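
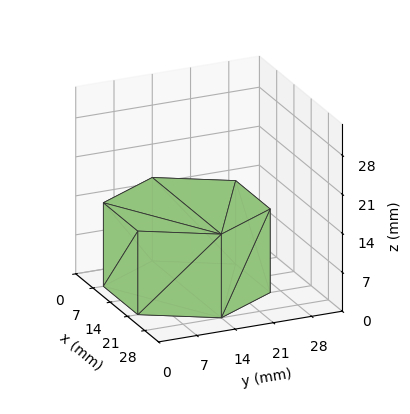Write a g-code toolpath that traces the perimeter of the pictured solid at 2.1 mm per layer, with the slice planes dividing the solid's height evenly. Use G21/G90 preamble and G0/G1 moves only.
Reading the render: the shape is a regular 6-sided prism (a cylinder approximated with 6 flat sides), circumscribed radius ≈ 14 mm, height ≈ 15 mm (dimensions read to the nearest mm from the axis ticks). For the g-code, the solid's height is divided into equal slices at the stated Δz and each level perimeter traced with G1 moves after a G0 lift.

; perimeter-only toolpath
G21 ; units = mm
G90 ; absolute positioning
G28 ; home
; layer 1
G0 Z2.1
G0 X28.0 Y14.0
G1 X21.0 Y26.1
G1 X7.0 Y26.1
G1 X0.0 Y14.0
G1 X7.0 Y1.9
G1 X21.0 Y1.9
G1 X28.0 Y14.0
; layer 2
G0 Z4.3
G0 X28.0 Y14.0
G1 X21.0 Y26.1
G1 X7.0 Y26.1
G1 X0.0 Y14.0
G1 X7.0 Y1.9
G1 X21.0 Y1.9
G1 X28.0 Y14.0
; layer 3
G0 Z6.4
G0 X28.0 Y14.0
G1 X21.0 Y26.1
G1 X7.0 Y26.1
G1 X0.0 Y14.0
G1 X7.0 Y1.9
G1 X21.0 Y1.9
G1 X28.0 Y14.0
; layer 4
G0 Z8.6
G0 X28.0 Y14.0
G1 X21.0 Y26.1
G1 X7.0 Y26.1
G1 X0.0 Y14.0
G1 X7.0 Y1.9
G1 X21.0 Y1.9
G1 X28.0 Y14.0
; layer 5
G0 Z10.7
G0 X28.0 Y14.0
G1 X21.0 Y26.1
G1 X7.0 Y26.1
G1 X0.0 Y14.0
G1 X7.0 Y1.9
G1 X21.0 Y1.9
G1 X28.0 Y14.0
; layer 6
G0 Z12.9
G0 X28.0 Y14.0
G1 X21.0 Y26.1
G1 X7.0 Y26.1
G1 X0.0 Y14.0
G1 X7.0 Y1.9
G1 X21.0 Y1.9
G1 X28.0 Y14.0
; layer 7
G0 Z15.0
G0 X28.0 Y14.0
G1 X21.0 Y26.1
G1 X7.0 Y26.1
G1 X0.0 Y14.0
G1 X7.0 Y1.9
G1 X21.0 Y1.9
G1 X28.0 Y14.0
M2 ; end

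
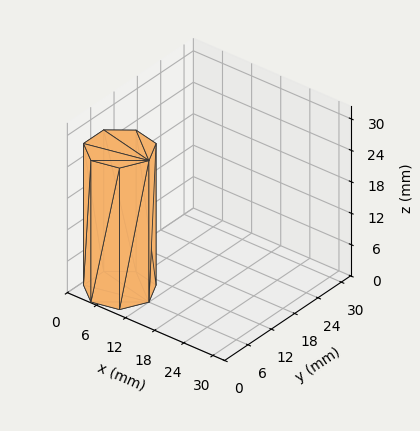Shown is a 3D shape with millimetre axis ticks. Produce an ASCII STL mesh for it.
Reading the render: the shape is a regular 7-sided prism (a cylinder approximated with 7 flat sides), circumscribed radius ≈ 6 mm, height ≈ 27 mm (dimensions read to the nearest mm from the axis ticks). For the STL, each face is triangulated and given an outward normal.

solid part
  facet normal 0.0000 0.0000 -1.0000
    outer loop
      vertex 4.7 11.8 0.0
      vertex 9.7 10.7 0.0
      vertex 12.0 6.0 0.0
    endloop
  endfacet
  facet normal 0.0000 0.0000 -1.0000
    outer loop
      vertex 0.6 8.6 0.0
      vertex 4.7 11.8 0.0
      vertex 12.0 6.0 0.0
    endloop
  endfacet
  facet normal 0.0000 0.0000 -1.0000
    outer loop
      vertex 0.6 3.4 0.0
      vertex 0.6 8.6 0.0
      vertex 12.0 6.0 0.0
    endloop
  endfacet
  facet normal 0.0000 0.0000 -1.0000
    outer loop
      vertex 4.7 0.2 0.0
      vertex 0.6 3.4 0.0
      vertex 12.0 6.0 0.0
    endloop
  endfacet
  facet normal 0.0000 0.0000 -1.0000
    outer loop
      vertex 9.7 1.3 0.0
      vertex 4.7 0.2 0.0
      vertex 12.0 6.0 0.0
    endloop
  endfacet
  facet normal 0.0000 0.0000 1.0000
    outer loop
      vertex 12.0 6.0 27.0
      vertex 9.7 10.7 27.0
      vertex 4.7 11.8 27.0
    endloop
  endfacet
  facet normal 0.0000 0.0000 1.0000
    outer loop
      vertex 12.0 6.0 27.0
      vertex 4.7 11.8 27.0
      vertex 0.6 8.6 27.0
    endloop
  endfacet
  facet normal 0.0000 0.0000 1.0000
    outer loop
      vertex 12.0 6.0 27.0
      vertex 0.6 8.6 27.0
      vertex 0.6 3.4 27.0
    endloop
  endfacet
  facet normal 0.0000 0.0000 1.0000
    outer loop
      vertex 12.0 6.0 27.0
      vertex 0.6 3.4 27.0
      vertex 4.7 0.2 27.0
    endloop
  endfacet
  facet normal 0.0000 0.0000 1.0000
    outer loop
      vertex 12.0 6.0 27.0
      vertex 4.7 0.2 27.0
      vertex 9.7 1.3 27.0
    endloop
  endfacet
  facet normal 0.8982 0.4396 0.0000
    outer loop
      vertex 12.0 6.0 0.0
      vertex 9.7 10.7 0.0
      vertex 9.7 10.7 27.0
    endloop
  endfacet
  facet normal 0.8982 0.4396 0.0000
    outer loop
      vertex 12.0 6.0 0.0
      vertex 9.7 10.7 27.0
      vertex 12.0 6.0 27.0
    endloop
  endfacet
  facet normal 0.2149 0.9766 0.0000
    outer loop
      vertex 9.7 10.7 0.0
      vertex 4.7 11.8 0.0
      vertex 4.7 11.8 27.0
    endloop
  endfacet
  facet normal 0.2149 0.9766 0.0000
    outer loop
      vertex 9.7 10.7 0.0
      vertex 4.7 11.8 27.0
      vertex 9.7 10.7 27.0
    endloop
  endfacet
  facet normal -0.6153 0.7883 0.0000
    outer loop
      vertex 4.7 11.8 0.0
      vertex 0.6 8.6 0.0
      vertex 0.6 8.6 27.0
    endloop
  endfacet
  facet normal -0.6153 0.7883 0.0000
    outer loop
      vertex 4.7 11.8 0.0
      vertex 0.6 8.6 27.0
      vertex 4.7 11.8 27.0
    endloop
  endfacet
  facet normal -1.0000 0.0000 0.0000
    outer loop
      vertex 0.6 8.6 0.0
      vertex 0.6 3.4 0.0
      vertex 0.6 3.4 27.0
    endloop
  endfacet
  facet normal -1.0000 0.0000 0.0000
    outer loop
      vertex 0.6 8.6 0.0
      vertex 0.6 3.4 27.0
      vertex 0.6 8.6 27.0
    endloop
  endfacet
  facet normal -0.6153 -0.7883 0.0000
    outer loop
      vertex 0.6 3.4 0.0
      vertex 4.7 0.2 0.0
      vertex 4.7 0.2 27.0
    endloop
  endfacet
  facet normal -0.6153 -0.7883 0.0000
    outer loop
      vertex 0.6 3.4 0.0
      vertex 4.7 0.2 27.0
      vertex 0.6 3.4 27.0
    endloop
  endfacet
  facet normal 0.2149 -0.9766 0.0000
    outer loop
      vertex 4.7 0.2 0.0
      vertex 9.7 1.3 0.0
      vertex 9.7 1.3 27.0
    endloop
  endfacet
  facet normal 0.2149 -0.9766 0.0000
    outer loop
      vertex 4.7 0.2 0.0
      vertex 9.7 1.3 27.0
      vertex 4.7 0.2 27.0
    endloop
  endfacet
  facet normal 0.8982 -0.4396 0.0000
    outer loop
      vertex 9.7 1.3 0.0
      vertex 12.0 6.0 0.0
      vertex 12.0 6.0 27.0
    endloop
  endfacet
  facet normal 0.8982 -0.4396 0.0000
    outer loop
      vertex 9.7 1.3 0.0
      vertex 12.0 6.0 27.0
      vertex 9.7 1.3 27.0
    endloop
  endfacet
endsolid part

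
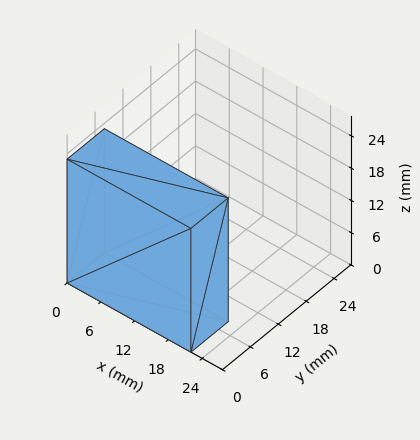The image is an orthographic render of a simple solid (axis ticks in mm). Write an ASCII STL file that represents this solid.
Reading the render: the shape is a rectangular box, roughly 22 × 8 mm footprint and 23 mm tall (dimensions read to the nearest mm from the axis ticks). For the STL, each face is triangulated and given an outward normal.

solid part
  facet normal 0.0000 0.0000 -1.0000
    outer loop
      vertex 22.0 8.0 0.0
      vertex 22.0 0.0 0.0
      vertex 0.0 0.0 0.0
    endloop
  endfacet
  facet normal 0.0000 0.0000 -1.0000
    outer loop
      vertex 0.0 8.0 0.0
      vertex 22.0 8.0 0.0
      vertex 0.0 0.0 0.0
    endloop
  endfacet
  facet normal 0.0000 0.0000 1.0000
    outer loop
      vertex 0.0 0.0 23.0
      vertex 22.0 0.0 23.0
      vertex 22.0 8.0 23.0
    endloop
  endfacet
  facet normal 0.0000 0.0000 1.0000
    outer loop
      vertex 0.0 0.0 23.0
      vertex 22.0 8.0 23.0
      vertex 0.0 8.0 23.0
    endloop
  endfacet
  facet normal 0.0000 -1.0000 0.0000
    outer loop
      vertex 0.0 0.0 0.0
      vertex 22.0 0.0 0.0
      vertex 22.0 0.0 23.0
    endloop
  endfacet
  facet normal 0.0000 -1.0000 0.0000
    outer loop
      vertex 0.0 0.0 0.0
      vertex 22.0 0.0 23.0
      vertex 0.0 0.0 23.0
    endloop
  endfacet
  facet normal 0.0000 1.0000 0.0000
    outer loop
      vertex 22.0 8.0 23.0
      vertex 22.0 8.0 0.0
      vertex 0.0 8.0 0.0
    endloop
  endfacet
  facet normal 0.0000 1.0000 0.0000
    outer loop
      vertex 0.0 8.0 23.0
      vertex 22.0 8.0 23.0
      vertex 0.0 8.0 0.0
    endloop
  endfacet
  facet normal -1.0000 0.0000 0.0000
    outer loop
      vertex 0.0 8.0 23.0
      vertex 0.0 8.0 0.0
      vertex 0.0 0.0 0.0
    endloop
  endfacet
  facet normal -1.0000 0.0000 0.0000
    outer loop
      vertex 0.0 0.0 23.0
      vertex 0.0 8.0 23.0
      vertex 0.0 0.0 0.0
    endloop
  endfacet
  facet normal 1.0000 0.0000 0.0000
    outer loop
      vertex 22.0 0.0 0.0
      vertex 22.0 8.0 0.0
      vertex 22.0 8.0 23.0
    endloop
  endfacet
  facet normal 1.0000 0.0000 0.0000
    outer loop
      vertex 22.0 0.0 0.0
      vertex 22.0 8.0 23.0
      vertex 22.0 0.0 23.0
    endloop
  endfacet
endsolid part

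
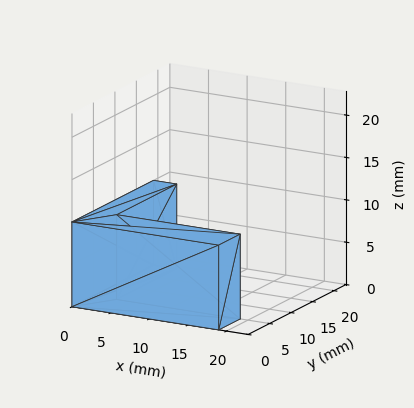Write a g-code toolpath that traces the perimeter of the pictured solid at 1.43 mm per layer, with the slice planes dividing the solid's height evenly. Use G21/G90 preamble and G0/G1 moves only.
Reading the render: the shape is an L-shaped prism: outer 19 × 19 mm, arm thicknesses ≈ 5 mm (horizontal) and 3 mm (vertical), extruded 10 mm in z (dimensions read to the nearest mm from the axis ticks). For the g-code, the solid's height is divided into equal slices at the stated Δz and each level perimeter traced with G1 moves after a G0 lift.

; perimeter-only toolpath
G21 ; units = mm
G90 ; absolute positioning
G28 ; home
; layer 1
G0 Z1.43
G0 X0.00 Y0.00
G1 X19.00 Y0.00
G1 X19.00 Y5.00
G1 X3.00 Y5.00
G1 X3.00 Y19.00
G1 X0.00 Y19.00
G1 X0.00 Y0.00
; layer 2
G0 Z2.86
G0 X0.00 Y0.00
G1 X19.00 Y0.00
G1 X19.00 Y5.00
G1 X3.00 Y5.00
G1 X3.00 Y19.00
G1 X0.00 Y19.00
G1 X0.00 Y0.00
; layer 3
G0 Z4.29
G0 X0.00 Y0.00
G1 X19.00 Y0.00
G1 X19.00 Y5.00
G1 X3.00 Y5.00
G1 X3.00 Y19.00
G1 X0.00 Y19.00
G1 X0.00 Y0.00
; layer 4
G0 Z5.71
G0 X0.00 Y0.00
G1 X19.00 Y0.00
G1 X19.00 Y5.00
G1 X3.00 Y5.00
G1 X3.00 Y19.00
G1 X0.00 Y19.00
G1 X0.00 Y0.00
; layer 5
G0 Z7.14
G0 X0.00 Y0.00
G1 X19.00 Y0.00
G1 X19.00 Y5.00
G1 X3.00 Y5.00
G1 X3.00 Y19.00
G1 X0.00 Y19.00
G1 X0.00 Y0.00
; layer 6
G0 Z8.57
G0 X0.00 Y0.00
G1 X19.00 Y0.00
G1 X19.00 Y5.00
G1 X3.00 Y5.00
G1 X3.00 Y19.00
G1 X0.00 Y19.00
G1 X0.00 Y0.00
; layer 7
G0 Z10.00
G0 X0.00 Y0.00
G1 X19.00 Y0.00
G1 X19.00 Y5.00
G1 X3.00 Y5.00
G1 X3.00 Y19.00
G1 X0.00 Y19.00
G1 X0.00 Y0.00
M2 ; end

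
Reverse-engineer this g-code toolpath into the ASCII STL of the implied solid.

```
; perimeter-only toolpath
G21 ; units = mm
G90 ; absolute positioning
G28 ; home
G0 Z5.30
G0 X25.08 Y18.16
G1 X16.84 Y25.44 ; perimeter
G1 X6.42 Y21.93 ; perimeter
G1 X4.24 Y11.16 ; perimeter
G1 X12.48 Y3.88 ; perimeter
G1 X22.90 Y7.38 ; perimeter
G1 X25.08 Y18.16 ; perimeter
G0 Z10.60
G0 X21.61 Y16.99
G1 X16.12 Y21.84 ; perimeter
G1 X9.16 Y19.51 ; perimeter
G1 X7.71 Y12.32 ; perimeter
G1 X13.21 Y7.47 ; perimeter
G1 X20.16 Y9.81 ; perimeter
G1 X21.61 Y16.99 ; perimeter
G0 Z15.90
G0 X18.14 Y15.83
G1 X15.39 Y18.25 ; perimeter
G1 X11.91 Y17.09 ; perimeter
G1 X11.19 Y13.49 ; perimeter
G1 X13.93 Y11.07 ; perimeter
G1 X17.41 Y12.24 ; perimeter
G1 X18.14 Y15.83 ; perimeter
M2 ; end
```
solid part
  facet normal 0.0000 0.0000 -1.0000
    outer loop
      vertex 3.67 24.36 0.00
      vertex 17.57 29.03 0.00
      vertex 28.56 19.33 0.00
    endloop
  endfacet
  facet normal 0.0000 0.0000 -1.0000
    outer loop
      vertex 0.76 9.99 0.00
      vertex 3.67 24.36 0.00
      vertex 28.56 19.33 0.00
    endloop
  endfacet
  facet normal 0.0000 0.0000 -1.0000
    outer loop
      vertex 11.75 0.29 0.00
      vertex 0.76 9.99 0.00
      vertex 28.56 19.33 0.00
    endloop
  endfacet
  facet normal 0.0000 0.0000 -1.0000
    outer loop
      vertex 25.65 4.96 0.00
      vertex 11.75 0.29 0.00
      vertex 28.56 19.33 0.00
    endloop
  endfacet
  facet normal 0.5677 0.6432 0.5139
    outer loop
      vertex 28.56 19.33 0.00
      vertex 17.57 29.03 0.00
      vertex 14.66 14.66 21.20
    endloop
  endfacet
  facet normal -0.2732 0.8133 0.5138
    outer loop
      vertex 17.57 29.03 0.00
      vertex 3.67 24.36 0.00
      vertex 14.66 14.66 21.20
    endloop
  endfacet
  facet normal -0.8408 0.1703 0.5138
    outer loop
      vertex 3.67 24.36 0.00
      vertex 0.76 9.99 0.00
      vertex 14.66 14.66 21.20
    endloop
  endfacet
  facet normal -0.5677 -0.6432 0.5139
    outer loop
      vertex 0.76 9.99 0.00
      vertex 11.75 0.29 0.00
      vertex 14.66 14.66 21.20
    endloop
  endfacet
  facet normal 0.2732 -0.8133 0.5138
    outer loop
      vertex 11.75 0.29 0.00
      vertex 25.65 4.96 0.00
      vertex 14.66 14.66 21.20
    endloop
  endfacet
  facet normal 0.8408 -0.1703 0.5138
    outer loop
      vertex 25.65 4.96 0.00
      vertex 28.56 19.33 0.00
      vertex 14.66 14.66 21.20
    endloop
  endfacet
endsolid part

The G0 Z moves step by Δz≈5.30 mm. The G1 loops shrink linearly with z, so the solid tapers from its base footprint up to z≈21.2. Closing with a flat bottom cap and the tapered top and triangulating gives 10 facets — a regular 6-sided pyramid, base circumscribed radius ≈ 14.7 mm, apex at z ≈ 21.2 mm.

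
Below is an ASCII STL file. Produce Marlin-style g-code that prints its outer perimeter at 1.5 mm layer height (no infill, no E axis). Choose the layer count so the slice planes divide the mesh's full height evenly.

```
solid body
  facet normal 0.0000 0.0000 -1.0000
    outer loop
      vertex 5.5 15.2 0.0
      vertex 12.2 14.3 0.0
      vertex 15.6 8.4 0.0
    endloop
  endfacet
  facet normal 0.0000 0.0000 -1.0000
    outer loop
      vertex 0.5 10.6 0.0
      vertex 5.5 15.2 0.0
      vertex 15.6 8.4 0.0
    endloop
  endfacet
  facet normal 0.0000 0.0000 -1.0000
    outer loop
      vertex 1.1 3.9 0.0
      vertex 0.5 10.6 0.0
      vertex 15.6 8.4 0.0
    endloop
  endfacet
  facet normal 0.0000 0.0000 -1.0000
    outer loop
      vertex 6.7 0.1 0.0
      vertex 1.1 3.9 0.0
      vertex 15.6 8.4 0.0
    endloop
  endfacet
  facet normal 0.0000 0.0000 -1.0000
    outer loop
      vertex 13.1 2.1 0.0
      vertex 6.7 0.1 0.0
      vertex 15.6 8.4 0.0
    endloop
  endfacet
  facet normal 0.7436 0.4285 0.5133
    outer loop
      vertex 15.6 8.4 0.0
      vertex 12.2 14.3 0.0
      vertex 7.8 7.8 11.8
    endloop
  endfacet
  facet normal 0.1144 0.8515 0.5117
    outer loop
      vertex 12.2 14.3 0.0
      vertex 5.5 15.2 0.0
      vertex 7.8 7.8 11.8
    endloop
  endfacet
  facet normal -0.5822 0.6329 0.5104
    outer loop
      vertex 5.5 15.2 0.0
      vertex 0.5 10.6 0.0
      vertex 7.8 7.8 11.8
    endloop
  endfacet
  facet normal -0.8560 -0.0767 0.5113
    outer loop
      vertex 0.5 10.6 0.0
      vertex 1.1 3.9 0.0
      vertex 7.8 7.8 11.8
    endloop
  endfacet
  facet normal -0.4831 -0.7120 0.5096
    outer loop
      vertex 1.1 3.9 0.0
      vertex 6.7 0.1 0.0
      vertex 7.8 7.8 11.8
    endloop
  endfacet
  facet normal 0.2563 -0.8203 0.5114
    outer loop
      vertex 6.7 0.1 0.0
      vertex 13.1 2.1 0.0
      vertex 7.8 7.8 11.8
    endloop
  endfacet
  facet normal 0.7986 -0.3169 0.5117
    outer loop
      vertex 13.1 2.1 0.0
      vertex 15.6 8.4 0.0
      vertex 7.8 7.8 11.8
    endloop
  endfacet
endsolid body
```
; perimeter-only toolpath
G21 ; units = mm
G90 ; absolute positioning
G28 ; home
; layer 1
G0 Z1.5
G0 X14.6 Y8.3
G1 X11.6 Y13.5
G1 X5.8 Y14.3
G1 X1.4 Y10.2
G1 X1.9 Y4.4
G1 X6.8 Y1.1
G1 X12.4 Y2.8
G1 X14.6 Y8.3
; layer 2
G0 Z3.0
G0 X13.6 Y8.2
G1 X11.1 Y12.7
G1 X6.1 Y13.3
G1 X2.3 Y9.9
G1 X2.8 Y4.9
G1 X7.0 Y2.0
G1 X11.8 Y3.5
G1 X13.6 Y8.2
; layer 3
G0 Z4.4
G0 X12.7 Y8.2
G1 X10.6 Y11.9
G1 X6.4 Y12.4
G1 X3.2 Y9.6
G1 X3.6 Y5.4
G1 X7.1 Y3.0
G1 X11.1 Y4.2
G1 X12.7 Y8.2
; layer 4
G0 Z5.9
G0 X11.7 Y8.1
G1 X10.0 Y11.1
G1 X6.7 Y11.5
G1 X4.2 Y9.2
G1 X4.5 Y5.8
G1 X7.2 Y3.9
G1 X10.4 Y5.0
G1 X11.7 Y8.1
; layer 5
G0 Z7.4
G0 X10.7 Y8.0
G1 X9.4 Y10.2
G1 X6.9 Y10.6
G1 X5.1 Y8.8
G1 X5.3 Y6.3
G1 X7.4 Y4.9
G1 X9.8 Y5.7
G1 X10.7 Y8.0
; layer 6
G0 Z8.9
G0 X9.7 Y7.9
G1 X8.9 Y9.4
G1 X7.2 Y9.6
G1 X6.0 Y8.5
G1 X6.1 Y6.8
G1 X7.5 Y5.9
G1 X9.1 Y6.4
G1 X9.7 Y7.9
; layer 7
G0 Z10.3
G0 X8.8 Y7.9
G1 X8.3 Y8.6
G1 X7.5 Y8.7
G1 X6.9 Y8.2
G1 X7.0 Y7.3
G1 X7.7 Y6.8
G1 X8.5 Y7.1
G1 X8.8 Y7.9
M2 ; end

The solid is a regular 7-sided pyramid, base circumscribed radius ≈ 7.8 mm, apex at z ≈ 11.8 mm. Slicing at Δz = 1.5 mm — 8 equal slices spanning the solid's height, so layer i sits at z = i·h/8 — gives 7 non-empty perimeters. Each is a 7-segment closed polygon; G0 lifts to the layer z and rapids to the start vertex, then G1 traces the edges. The cross-section shrinks linearly with z (the slice at the apex is degenerate and omitted).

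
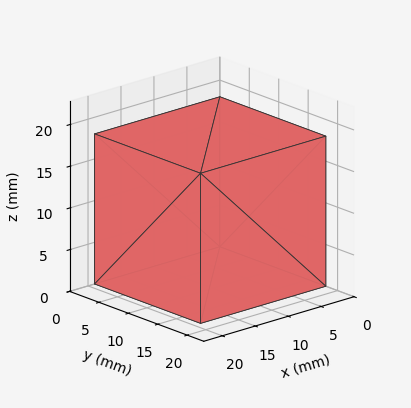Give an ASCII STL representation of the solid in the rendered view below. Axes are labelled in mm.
Reading the render: the shape is a rectangular box, roughly 19 × 18 mm footprint and 18 mm tall (dimensions read to the nearest mm from the axis ticks). For the STL, each face is triangulated and given an outward normal.

solid part
  facet normal 0.0000 0.0000 -1.0000
    outer loop
      vertex 19.000 18.000 0.000
      vertex 19.000 0.000 0.000
      vertex 0.000 0.000 0.000
    endloop
  endfacet
  facet normal 0.0000 0.0000 -1.0000
    outer loop
      vertex 0.000 18.000 0.000
      vertex 19.000 18.000 0.000
      vertex 0.000 0.000 0.000
    endloop
  endfacet
  facet normal 0.0000 0.0000 1.0000
    outer loop
      vertex 0.000 0.000 18.000
      vertex 19.000 0.000 18.000
      vertex 19.000 18.000 18.000
    endloop
  endfacet
  facet normal 0.0000 0.0000 1.0000
    outer loop
      vertex 0.000 0.000 18.000
      vertex 19.000 18.000 18.000
      vertex 0.000 18.000 18.000
    endloop
  endfacet
  facet normal 0.0000 -1.0000 0.0000
    outer loop
      vertex 0.000 0.000 0.000
      vertex 19.000 0.000 0.000
      vertex 19.000 0.000 18.000
    endloop
  endfacet
  facet normal 0.0000 -1.0000 0.0000
    outer loop
      vertex 0.000 0.000 0.000
      vertex 19.000 0.000 18.000
      vertex 0.000 0.000 18.000
    endloop
  endfacet
  facet normal 0.0000 1.0000 0.0000
    outer loop
      vertex 19.000 18.000 18.000
      vertex 19.000 18.000 0.000
      vertex 0.000 18.000 0.000
    endloop
  endfacet
  facet normal 0.0000 1.0000 0.0000
    outer loop
      vertex 0.000 18.000 18.000
      vertex 19.000 18.000 18.000
      vertex 0.000 18.000 0.000
    endloop
  endfacet
  facet normal -1.0000 0.0000 0.0000
    outer loop
      vertex 0.000 18.000 18.000
      vertex 0.000 18.000 0.000
      vertex 0.000 0.000 0.000
    endloop
  endfacet
  facet normal -1.0000 0.0000 0.0000
    outer loop
      vertex 0.000 0.000 18.000
      vertex 0.000 18.000 18.000
      vertex 0.000 0.000 0.000
    endloop
  endfacet
  facet normal 1.0000 0.0000 0.0000
    outer loop
      vertex 19.000 0.000 0.000
      vertex 19.000 18.000 0.000
      vertex 19.000 18.000 18.000
    endloop
  endfacet
  facet normal 1.0000 0.0000 0.0000
    outer loop
      vertex 19.000 0.000 0.000
      vertex 19.000 18.000 18.000
      vertex 19.000 0.000 18.000
    endloop
  endfacet
endsolid part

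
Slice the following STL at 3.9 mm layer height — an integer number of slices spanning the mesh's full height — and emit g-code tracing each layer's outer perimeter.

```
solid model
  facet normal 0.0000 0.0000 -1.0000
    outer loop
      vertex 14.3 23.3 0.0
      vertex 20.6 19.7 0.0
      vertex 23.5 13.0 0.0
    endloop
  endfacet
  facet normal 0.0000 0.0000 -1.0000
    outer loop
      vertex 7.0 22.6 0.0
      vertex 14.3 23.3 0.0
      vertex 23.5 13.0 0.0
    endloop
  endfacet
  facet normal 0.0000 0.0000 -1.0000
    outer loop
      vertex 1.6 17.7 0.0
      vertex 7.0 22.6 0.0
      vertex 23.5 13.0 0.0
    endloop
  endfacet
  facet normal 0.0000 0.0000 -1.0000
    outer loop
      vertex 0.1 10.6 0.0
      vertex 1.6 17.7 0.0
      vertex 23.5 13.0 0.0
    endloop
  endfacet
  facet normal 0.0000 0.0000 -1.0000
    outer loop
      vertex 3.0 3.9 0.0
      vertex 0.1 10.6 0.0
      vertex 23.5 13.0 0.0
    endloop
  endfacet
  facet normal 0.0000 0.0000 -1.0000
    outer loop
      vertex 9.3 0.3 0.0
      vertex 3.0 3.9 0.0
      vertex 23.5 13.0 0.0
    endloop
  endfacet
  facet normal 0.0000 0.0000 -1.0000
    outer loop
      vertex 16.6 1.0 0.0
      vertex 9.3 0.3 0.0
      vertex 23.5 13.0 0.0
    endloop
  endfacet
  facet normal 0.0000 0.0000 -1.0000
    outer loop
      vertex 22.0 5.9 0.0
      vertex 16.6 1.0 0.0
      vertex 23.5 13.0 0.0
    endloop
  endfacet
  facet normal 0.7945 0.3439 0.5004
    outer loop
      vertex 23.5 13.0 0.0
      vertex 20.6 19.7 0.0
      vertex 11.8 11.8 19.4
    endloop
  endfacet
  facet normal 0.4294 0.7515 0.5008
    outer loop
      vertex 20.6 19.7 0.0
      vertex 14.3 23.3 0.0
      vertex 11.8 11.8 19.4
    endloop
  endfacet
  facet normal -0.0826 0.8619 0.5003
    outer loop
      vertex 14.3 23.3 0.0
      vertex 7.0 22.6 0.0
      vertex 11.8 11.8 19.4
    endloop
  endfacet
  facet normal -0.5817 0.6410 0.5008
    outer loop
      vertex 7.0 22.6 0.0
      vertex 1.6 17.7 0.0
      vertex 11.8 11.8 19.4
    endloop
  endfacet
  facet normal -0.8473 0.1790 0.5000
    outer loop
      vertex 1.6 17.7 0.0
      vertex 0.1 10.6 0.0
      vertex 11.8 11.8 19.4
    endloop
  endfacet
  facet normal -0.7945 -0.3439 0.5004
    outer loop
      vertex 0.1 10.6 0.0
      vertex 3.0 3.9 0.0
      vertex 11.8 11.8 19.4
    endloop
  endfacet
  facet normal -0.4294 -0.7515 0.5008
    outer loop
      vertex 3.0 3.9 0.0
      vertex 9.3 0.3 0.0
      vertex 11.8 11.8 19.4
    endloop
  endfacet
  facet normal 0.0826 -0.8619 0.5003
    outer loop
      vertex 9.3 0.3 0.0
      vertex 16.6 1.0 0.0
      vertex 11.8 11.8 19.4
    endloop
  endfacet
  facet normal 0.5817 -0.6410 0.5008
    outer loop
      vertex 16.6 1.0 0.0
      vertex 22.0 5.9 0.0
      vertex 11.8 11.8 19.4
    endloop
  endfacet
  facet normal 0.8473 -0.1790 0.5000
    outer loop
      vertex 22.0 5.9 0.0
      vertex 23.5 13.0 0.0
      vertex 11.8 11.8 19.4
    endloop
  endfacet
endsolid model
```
; perimeter-only toolpath
G21 ; units = mm
G90 ; absolute positioning
G28 ; home
; layer 1
G0 Z3.9
G0 X21.2 Y12.8
G1 X18.8 Y18.1
G1 X13.8 Y21.0
G1 X8.0 Y20.4
G1 X3.6 Y16.5
G1 X2.4 Y10.8
G1 X4.8 Y5.5
G1 X9.8 Y2.6
G1 X15.6 Y3.2
G1 X20.0 Y7.1
G1 X21.2 Y12.8
; layer 2
G0 Z7.8
G0 X18.8 Y12.5
G1 X17.1 Y16.5
G1 X13.3 Y18.7
G1 X8.9 Y18.3
G1 X5.7 Y15.3
G1 X4.8 Y11.1
G1 X6.5 Y7.1
G1 X10.3 Y4.9
G1 X14.7 Y5.3
G1 X17.9 Y8.3
G1 X18.8 Y12.5
; layer 3
G0 Z11.6
G0 X16.5 Y12.3
G1 X15.3 Y15.0
G1 X12.8 Y16.4
G1 X9.9 Y16.1
G1 X7.7 Y14.2
G1 X7.1 Y11.3
G1 X8.3 Y8.6
G1 X10.8 Y7.2
G1 X13.7 Y7.5
G1 X15.9 Y9.4
G1 X16.5 Y12.3
; layer 4
G0 Z15.5
G0 X14.1 Y12.0
G1 X13.6 Y13.4
G1 X12.3 Y14.1
G1 X10.8 Y14.0
G1 X9.8 Y13.0
G1 X9.5 Y11.6
G1 X10.0 Y10.2
G1 X11.3 Y9.5
G1 X12.8 Y9.6
G1 X13.8 Y10.6
G1 X14.1 Y12.0
M2 ; end

The solid is a regular 10-sided pyramid, base circumscribed radius ≈ 11.8 mm, apex at z ≈ 19.4 mm. Slicing at Δz = 3.9 mm — 5 equal slices spanning the solid's height, so layer i sits at z = i·h/5 — gives 4 non-empty perimeters. Each is a 10-segment closed polygon; G0 lifts to the layer z and rapids to the start vertex, then G1 traces the edges. The cross-section shrinks linearly with z (the slice at the apex is degenerate and omitted).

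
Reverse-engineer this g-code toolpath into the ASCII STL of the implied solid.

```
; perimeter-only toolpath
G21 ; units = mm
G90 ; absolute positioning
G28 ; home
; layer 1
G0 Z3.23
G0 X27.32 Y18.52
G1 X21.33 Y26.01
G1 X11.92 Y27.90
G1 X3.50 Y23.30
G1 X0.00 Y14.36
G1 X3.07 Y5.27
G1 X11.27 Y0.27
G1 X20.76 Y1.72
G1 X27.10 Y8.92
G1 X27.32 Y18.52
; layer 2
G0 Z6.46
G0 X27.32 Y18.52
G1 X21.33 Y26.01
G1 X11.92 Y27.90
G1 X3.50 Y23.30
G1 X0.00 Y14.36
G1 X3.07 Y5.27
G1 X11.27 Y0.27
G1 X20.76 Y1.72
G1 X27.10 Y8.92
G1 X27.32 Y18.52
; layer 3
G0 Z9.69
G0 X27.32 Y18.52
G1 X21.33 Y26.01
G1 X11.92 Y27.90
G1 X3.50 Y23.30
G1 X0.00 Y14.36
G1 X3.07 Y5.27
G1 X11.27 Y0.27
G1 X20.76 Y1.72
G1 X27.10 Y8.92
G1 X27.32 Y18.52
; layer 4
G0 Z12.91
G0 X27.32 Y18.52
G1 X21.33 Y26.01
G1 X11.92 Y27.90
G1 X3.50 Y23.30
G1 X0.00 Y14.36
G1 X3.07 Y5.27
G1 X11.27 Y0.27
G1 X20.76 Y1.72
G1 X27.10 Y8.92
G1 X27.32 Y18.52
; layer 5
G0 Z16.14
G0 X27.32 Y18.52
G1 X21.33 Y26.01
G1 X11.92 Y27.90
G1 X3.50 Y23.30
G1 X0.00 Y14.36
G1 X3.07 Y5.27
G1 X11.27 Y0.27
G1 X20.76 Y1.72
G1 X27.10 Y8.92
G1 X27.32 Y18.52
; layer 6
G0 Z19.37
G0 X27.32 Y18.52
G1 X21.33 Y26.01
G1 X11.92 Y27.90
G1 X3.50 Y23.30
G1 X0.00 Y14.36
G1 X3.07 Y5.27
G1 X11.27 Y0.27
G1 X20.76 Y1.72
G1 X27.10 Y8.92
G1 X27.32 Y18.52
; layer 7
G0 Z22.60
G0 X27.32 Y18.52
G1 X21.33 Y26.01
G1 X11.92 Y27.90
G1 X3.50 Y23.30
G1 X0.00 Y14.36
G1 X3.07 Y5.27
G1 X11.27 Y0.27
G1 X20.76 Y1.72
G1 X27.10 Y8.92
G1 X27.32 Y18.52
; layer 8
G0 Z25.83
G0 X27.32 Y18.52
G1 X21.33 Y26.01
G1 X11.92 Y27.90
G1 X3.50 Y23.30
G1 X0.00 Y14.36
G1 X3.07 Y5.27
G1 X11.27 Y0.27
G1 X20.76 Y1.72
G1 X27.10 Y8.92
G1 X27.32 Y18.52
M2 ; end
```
solid part
  facet normal 0.0000 0.0000 -1.0000
    outer loop
      vertex 11.92 27.90 0.00
      vertex 21.33 26.01 0.00
      vertex 27.32 18.52 0.00
    endloop
  endfacet
  facet normal 0.0000 0.0000 -1.0000
    outer loop
      vertex 3.50 23.30 0.00
      vertex 11.92 27.90 0.00
      vertex 27.32 18.52 0.00
    endloop
  endfacet
  facet normal 0.0000 0.0000 -1.0000
    outer loop
      vertex 0.00 14.36 0.00
      vertex 3.50 23.30 0.00
      vertex 27.32 18.52 0.00
    endloop
  endfacet
  facet normal 0.0000 0.0000 -1.0000
    outer loop
      vertex 3.07 5.27 0.00
      vertex 0.00 14.36 0.00
      vertex 27.32 18.52 0.00
    endloop
  endfacet
  facet normal 0.0000 0.0000 -1.0000
    outer loop
      vertex 11.27 0.27 0.00
      vertex 3.07 5.27 0.00
      vertex 27.32 18.52 0.00
    endloop
  endfacet
  facet normal 0.0000 0.0000 -1.0000
    outer loop
      vertex 20.76 1.72 0.00
      vertex 11.27 0.27 0.00
      vertex 27.32 18.52 0.00
    endloop
  endfacet
  facet normal 0.0000 0.0000 -1.0000
    outer loop
      vertex 27.10 8.92 0.00
      vertex 20.76 1.72 0.00
      vertex 27.32 18.52 0.00
    endloop
  endfacet
  facet normal 0.0000 0.0000 1.0000
    outer loop
      vertex 27.32 18.52 25.83
      vertex 21.33 26.01 25.83
      vertex 11.92 27.90 25.83
    endloop
  endfacet
  facet normal 0.0000 0.0000 1.0000
    outer loop
      vertex 27.32 18.52 25.83
      vertex 11.92 27.90 25.83
      vertex 3.50 23.30 25.83
    endloop
  endfacet
  facet normal 0.0000 0.0000 1.0000
    outer loop
      vertex 27.32 18.52 25.83
      vertex 3.50 23.30 25.83
      vertex 0.00 14.36 25.83
    endloop
  endfacet
  facet normal 0.0000 0.0000 1.0000
    outer loop
      vertex 27.32 18.52 25.83
      vertex 0.00 14.36 25.83
      vertex 3.07 5.27 25.83
    endloop
  endfacet
  facet normal 0.0000 0.0000 1.0000
    outer loop
      vertex 27.32 18.52 25.83
      vertex 3.07 5.27 25.83
      vertex 11.27 0.27 25.83
    endloop
  endfacet
  facet normal 0.0000 0.0000 1.0000
    outer loop
      vertex 27.32 18.52 25.83
      vertex 11.27 0.27 25.83
      vertex 20.76 1.72 25.83
    endloop
  endfacet
  facet normal 0.0000 0.0000 1.0000
    outer loop
      vertex 27.32 18.52 25.83
      vertex 20.76 1.72 25.83
      vertex 27.10 8.92 25.83
    endloop
  endfacet
  facet normal 0.7810 0.6246 0.0000
    outer loop
      vertex 27.32 18.52 0.00
      vertex 21.33 26.01 0.00
      vertex 21.33 26.01 25.83
    endloop
  endfacet
  facet normal 0.7810 0.6246 0.0000
    outer loop
      vertex 27.32 18.52 0.00
      vertex 21.33 26.01 25.83
      vertex 27.32 18.52 25.83
    endloop
  endfacet
  facet normal 0.1969 0.9804 0.0000
    outer loop
      vertex 21.33 26.01 0.00
      vertex 11.92 27.90 0.00
      vertex 11.92 27.90 25.83
    endloop
  endfacet
  facet normal 0.1969 0.9804 0.0000
    outer loop
      vertex 21.33 26.01 0.00
      vertex 11.92 27.90 25.83
      vertex 21.33 26.01 25.83
    endloop
  endfacet
  facet normal -0.4794 0.8776 0.0000
    outer loop
      vertex 11.92 27.90 0.00
      vertex 3.50 23.30 0.00
      vertex 3.50 23.30 25.83
    endloop
  endfacet
  facet normal -0.4794 0.8776 0.0000
    outer loop
      vertex 11.92 27.90 0.00
      vertex 3.50 23.30 25.83
      vertex 11.92 27.90 25.83
    endloop
  endfacet
  facet normal -0.9312 0.3646 0.0000
    outer loop
      vertex 3.50 23.30 0.00
      vertex 0.00 14.36 0.00
      vertex 0.00 14.36 25.83
    endloop
  endfacet
  facet normal -0.9312 0.3646 0.0000
    outer loop
      vertex 3.50 23.30 0.00
      vertex 0.00 14.36 25.83
      vertex 3.50 23.30 25.83
    endloop
  endfacet
  facet normal -0.9474 -0.3200 0.0000
    outer loop
      vertex 0.00 14.36 0.00
      vertex 3.07 5.27 0.00
      vertex 3.07 5.27 25.83
    endloop
  endfacet
  facet normal -0.9474 -0.3200 0.0000
    outer loop
      vertex 0.00 14.36 0.00
      vertex 3.07 5.27 25.83
      vertex 0.00 14.36 25.83
    endloop
  endfacet
  facet normal -0.5206 -0.8538 0.0000
    outer loop
      vertex 3.07 5.27 0.00
      vertex 11.27 0.27 0.00
      vertex 11.27 0.27 25.83
    endloop
  endfacet
  facet normal -0.5206 -0.8538 0.0000
    outer loop
      vertex 3.07 5.27 0.00
      vertex 11.27 0.27 25.83
      vertex 3.07 5.27 25.83
    endloop
  endfacet
  facet normal 0.1510 -0.9885 0.0000
    outer loop
      vertex 11.27 0.27 0.00
      vertex 20.76 1.72 0.00
      vertex 20.76 1.72 25.83
    endloop
  endfacet
  facet normal 0.1510 -0.9885 0.0000
    outer loop
      vertex 11.27 0.27 0.00
      vertex 20.76 1.72 25.83
      vertex 11.27 0.27 25.83
    endloop
  endfacet
  facet normal 0.7505 -0.6609 0.0000
    outer loop
      vertex 20.76 1.72 0.00
      vertex 27.10 8.92 0.00
      vertex 27.10 8.92 25.83
    endloop
  endfacet
  facet normal 0.7505 -0.6609 0.0000
    outer loop
      vertex 20.76 1.72 0.00
      vertex 27.10 8.92 25.83
      vertex 20.76 1.72 25.83
    endloop
  endfacet
  facet normal 0.9997 -0.0229 0.0000
    outer loop
      vertex 27.10 8.92 0.00
      vertex 27.32 18.52 0.00
      vertex 27.32 18.52 25.83
    endloop
  endfacet
  facet normal 0.9997 -0.0229 0.0000
    outer loop
      vertex 27.10 8.92 0.00
      vertex 27.32 18.52 25.83
      vertex 27.10 8.92 25.83
    endloop
  endfacet
endsolid part

The G0 Z moves step by Δz≈3.23 mm. Every layer's G1 loop is the same polygon, so the solid is a straight extrusion of it from z=0 to z≈25.8. Closing with flat bottom and top caps and triangulating gives 32 facets — a regular 9-sided prism (a cylinder approximated with 9 flat sides), circumscribed radius ≈ 14 mm, height ≈ 25.8 mm.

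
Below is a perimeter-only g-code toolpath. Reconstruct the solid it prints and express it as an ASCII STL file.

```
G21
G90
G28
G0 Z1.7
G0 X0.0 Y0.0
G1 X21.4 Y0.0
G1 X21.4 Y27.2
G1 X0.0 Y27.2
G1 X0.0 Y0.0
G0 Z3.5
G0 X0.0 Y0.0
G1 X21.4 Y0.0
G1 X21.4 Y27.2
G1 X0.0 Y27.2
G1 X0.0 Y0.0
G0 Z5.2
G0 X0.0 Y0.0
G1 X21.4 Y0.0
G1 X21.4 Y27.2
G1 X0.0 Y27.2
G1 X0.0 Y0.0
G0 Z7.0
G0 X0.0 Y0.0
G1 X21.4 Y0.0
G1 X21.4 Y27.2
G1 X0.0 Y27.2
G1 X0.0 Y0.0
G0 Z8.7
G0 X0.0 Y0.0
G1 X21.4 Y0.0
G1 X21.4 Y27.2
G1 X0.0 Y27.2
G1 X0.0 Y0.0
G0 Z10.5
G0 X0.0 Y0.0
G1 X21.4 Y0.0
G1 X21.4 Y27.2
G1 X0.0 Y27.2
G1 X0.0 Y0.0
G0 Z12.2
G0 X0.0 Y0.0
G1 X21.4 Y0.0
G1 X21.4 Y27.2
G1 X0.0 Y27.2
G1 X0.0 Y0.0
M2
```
solid part
  facet normal 0.0000 0.0000 -1.0000
    outer loop
      vertex 21.4 27.2 0.0
      vertex 21.4 0.0 0.0
      vertex 0.0 0.0 0.0
    endloop
  endfacet
  facet normal 0.0000 0.0000 -1.0000
    outer loop
      vertex 0.0 27.2 0.0
      vertex 21.4 27.2 0.0
      vertex 0.0 0.0 0.0
    endloop
  endfacet
  facet normal 0.0000 0.0000 1.0000
    outer loop
      vertex 0.0 0.0 12.2
      vertex 21.4 0.0 12.2
      vertex 21.4 27.2 12.2
    endloop
  endfacet
  facet normal 0.0000 0.0000 1.0000
    outer loop
      vertex 0.0 0.0 12.2
      vertex 21.4 27.2 12.2
      vertex 0.0 27.2 12.2
    endloop
  endfacet
  facet normal 0.0000 -1.0000 0.0000
    outer loop
      vertex 0.0 0.0 0.0
      vertex 21.4 0.0 0.0
      vertex 21.4 0.0 12.2
    endloop
  endfacet
  facet normal 0.0000 -1.0000 0.0000
    outer loop
      vertex 0.0 0.0 0.0
      vertex 21.4 0.0 12.2
      vertex 0.0 0.0 12.2
    endloop
  endfacet
  facet normal 0.0000 1.0000 0.0000
    outer loop
      vertex 21.4 27.2 12.2
      vertex 21.4 27.2 0.0
      vertex 0.0 27.2 0.0
    endloop
  endfacet
  facet normal 0.0000 1.0000 0.0000
    outer loop
      vertex 0.0 27.2 12.2
      vertex 21.4 27.2 12.2
      vertex 0.0 27.2 0.0
    endloop
  endfacet
  facet normal -1.0000 0.0000 0.0000
    outer loop
      vertex 0.0 27.2 12.2
      vertex 0.0 27.2 0.0
      vertex 0.0 0.0 0.0
    endloop
  endfacet
  facet normal -1.0000 0.0000 0.0000
    outer loop
      vertex 0.0 0.0 12.2
      vertex 0.0 27.2 12.2
      vertex 0.0 0.0 0.0
    endloop
  endfacet
  facet normal 1.0000 0.0000 0.0000
    outer loop
      vertex 21.4 0.0 0.0
      vertex 21.4 27.2 0.0
      vertex 21.4 27.2 12.2
    endloop
  endfacet
  facet normal 1.0000 0.0000 0.0000
    outer loop
      vertex 21.4 0.0 0.0
      vertex 21.4 27.2 12.2
      vertex 21.4 0.0 12.2
    endloop
  endfacet
endsolid part

The G0 Z moves step by Δz≈1.7 mm. Every layer's G1 loop is the same polygon, so the solid is a straight extrusion of it from z=0 to z≈12.2. Closing with flat bottom and top caps and triangulating gives 12 facets — a rectangular box, roughly 21.4 × 27.2 mm footprint and 12.2 mm tall.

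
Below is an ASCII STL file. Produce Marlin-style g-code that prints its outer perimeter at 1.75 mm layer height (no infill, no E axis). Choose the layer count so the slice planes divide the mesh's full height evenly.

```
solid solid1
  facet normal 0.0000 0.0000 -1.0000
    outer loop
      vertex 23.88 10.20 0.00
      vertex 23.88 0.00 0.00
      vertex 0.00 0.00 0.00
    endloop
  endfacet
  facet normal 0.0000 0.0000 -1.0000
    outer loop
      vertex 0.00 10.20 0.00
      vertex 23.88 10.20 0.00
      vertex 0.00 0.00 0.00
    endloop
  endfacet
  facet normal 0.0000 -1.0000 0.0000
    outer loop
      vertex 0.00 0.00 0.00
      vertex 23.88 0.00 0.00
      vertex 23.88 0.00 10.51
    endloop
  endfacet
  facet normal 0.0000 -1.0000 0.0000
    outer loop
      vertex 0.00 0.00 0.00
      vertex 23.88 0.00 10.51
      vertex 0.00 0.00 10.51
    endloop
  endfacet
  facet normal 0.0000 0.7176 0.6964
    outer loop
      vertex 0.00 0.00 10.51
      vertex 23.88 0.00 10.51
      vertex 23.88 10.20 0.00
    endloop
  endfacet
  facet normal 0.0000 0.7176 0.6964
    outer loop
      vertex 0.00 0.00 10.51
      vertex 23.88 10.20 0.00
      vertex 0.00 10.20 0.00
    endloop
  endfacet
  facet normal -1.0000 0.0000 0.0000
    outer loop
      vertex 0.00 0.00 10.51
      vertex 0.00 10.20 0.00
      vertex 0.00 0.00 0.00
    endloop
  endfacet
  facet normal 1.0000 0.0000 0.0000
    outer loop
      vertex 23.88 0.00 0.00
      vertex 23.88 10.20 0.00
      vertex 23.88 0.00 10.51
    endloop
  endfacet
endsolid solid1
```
; perimeter-only toolpath
G21 ; units = mm
G90 ; absolute positioning
G28 ; home
; layer 1
G0 Z1.75
G0 X0.00 Y0.00
G1 X23.88 Y0.00
G1 X23.88 Y8.50
G1 X0.00 Y8.50
G1 X0.00 Y0.00
; layer 2
G0 Z3.50
G0 X0.00 Y0.00
G1 X23.88 Y0.00
G1 X23.88 Y6.80
G1 X0.00 Y6.80
G1 X0.00 Y0.00
; layer 3
G0 Z5.25
G0 X0.00 Y0.00
G1 X23.88 Y0.00
G1 X23.88 Y5.10
G1 X0.00 Y5.10
G1 X0.00 Y0.00
; layer 4
G0 Z7.01
G0 X0.00 Y0.00
G1 X23.88 Y0.00
G1 X23.88 Y3.40
G1 X0.00 Y3.40
G1 X0.00 Y0.00
; layer 5
G0 Z8.76
G0 X0.00 Y0.00
G1 X23.88 Y0.00
G1 X23.88 Y1.70
G1 X0.00 Y1.70
G1 X0.00 Y0.00
M2 ; end

The solid is a wedge (ramp): 23.9 × 10.2 mm base, rising to 10.5 mm along the y=0 edge and sloping linearly to z=0 at y=10.2. Slicing at Δz = 1.75 mm — 6 equal slices spanning the solid's height, so layer i sits at z = i·h/6 — gives 5 non-empty perimeters. Each is a 4-segment closed polygon; G0 lifts to the layer z and rapids to the start vertex, then G1 traces the edges. The cross-section shrinks linearly with z (the slice at the apex is degenerate and omitted).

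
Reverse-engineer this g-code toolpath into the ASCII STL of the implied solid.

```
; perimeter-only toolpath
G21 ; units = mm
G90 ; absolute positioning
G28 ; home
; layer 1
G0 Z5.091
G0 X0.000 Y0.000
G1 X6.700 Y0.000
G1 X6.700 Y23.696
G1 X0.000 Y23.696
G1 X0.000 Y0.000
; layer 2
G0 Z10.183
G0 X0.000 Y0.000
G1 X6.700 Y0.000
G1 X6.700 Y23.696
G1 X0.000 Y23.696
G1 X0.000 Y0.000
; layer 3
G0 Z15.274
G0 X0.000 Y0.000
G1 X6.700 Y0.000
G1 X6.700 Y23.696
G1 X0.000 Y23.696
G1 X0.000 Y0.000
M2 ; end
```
solid part
  facet normal 0.0000 0.0000 -1.0000
    outer loop
      vertex 6.700 23.696 0.000
      vertex 6.700 0.000 0.000
      vertex 0.000 0.000 0.000
    endloop
  endfacet
  facet normal 0.0000 0.0000 -1.0000
    outer loop
      vertex 0.000 23.696 0.000
      vertex 6.700 23.696 0.000
      vertex 0.000 0.000 0.000
    endloop
  endfacet
  facet normal 0.0000 0.0000 1.0000
    outer loop
      vertex 0.000 0.000 15.274
      vertex 6.700 0.000 15.274
      vertex 6.700 23.696 15.274
    endloop
  endfacet
  facet normal 0.0000 0.0000 1.0000
    outer loop
      vertex 0.000 0.000 15.274
      vertex 6.700 23.696 15.274
      vertex 0.000 23.696 15.274
    endloop
  endfacet
  facet normal 0.0000 -1.0000 0.0000
    outer loop
      vertex 0.000 0.000 0.000
      vertex 6.700 0.000 0.000
      vertex 6.700 0.000 15.274
    endloop
  endfacet
  facet normal 0.0000 -1.0000 0.0000
    outer loop
      vertex 0.000 0.000 0.000
      vertex 6.700 0.000 15.274
      vertex 0.000 0.000 15.274
    endloop
  endfacet
  facet normal 0.0000 1.0000 0.0000
    outer loop
      vertex 6.700 23.696 15.274
      vertex 6.700 23.696 0.000
      vertex 0.000 23.696 0.000
    endloop
  endfacet
  facet normal 0.0000 1.0000 0.0000
    outer loop
      vertex 0.000 23.696 15.274
      vertex 6.700 23.696 15.274
      vertex 0.000 23.696 0.000
    endloop
  endfacet
  facet normal -1.0000 0.0000 0.0000
    outer loop
      vertex 0.000 23.696 15.274
      vertex 0.000 23.696 0.000
      vertex 0.000 0.000 0.000
    endloop
  endfacet
  facet normal -1.0000 0.0000 0.0000
    outer loop
      vertex 0.000 0.000 15.274
      vertex 0.000 23.696 15.274
      vertex 0.000 0.000 0.000
    endloop
  endfacet
  facet normal 1.0000 0.0000 0.0000
    outer loop
      vertex 6.700 0.000 0.000
      vertex 6.700 23.696 0.000
      vertex 6.700 23.696 15.274
    endloop
  endfacet
  facet normal 1.0000 0.0000 0.0000
    outer loop
      vertex 6.700 0.000 0.000
      vertex 6.700 23.696 15.274
      vertex 6.700 0.000 15.274
    endloop
  endfacet
endsolid part

The G0 Z moves step by Δz≈5.091 mm. Every layer's G1 loop is the same polygon, so the solid is a straight extrusion of it from z=0 to z≈15.3. Closing with flat bottom and top caps and triangulating gives 12 facets — a rectangular box, roughly 6.7 × 23.7 mm footprint and 15.3 mm tall.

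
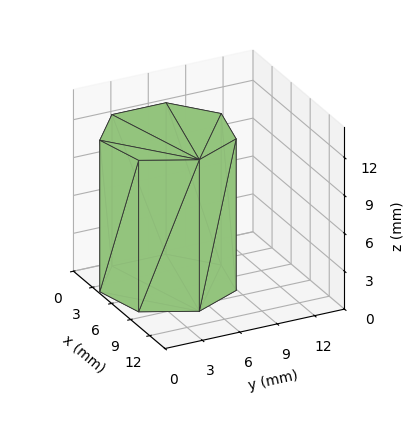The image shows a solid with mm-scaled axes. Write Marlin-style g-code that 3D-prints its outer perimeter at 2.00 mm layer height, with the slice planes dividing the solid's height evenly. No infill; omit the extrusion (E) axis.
Reading the render: the shape is a regular 7-sided prism (a cylinder approximated with 7 flat sides), circumscribed radius ≈ 5 mm, height ≈ 12 mm (dimensions read to the nearest mm from the axis ticks). For the g-code, the solid's height is divided into equal slices at the stated Δz and each level perimeter traced with G1 moves after a G0 lift.

; perimeter-only toolpath
G21 ; units = mm
G90 ; absolute positioning
G28 ; home
; layer 1
G0 Z2.00
G0 X10.00 Y5.00
G1 X8.12 Y8.91
G1 X3.89 Y9.87
G1 X0.50 Y7.17
G1 X0.50 Y2.83
G1 X3.89 Y0.13
G1 X8.12 Y1.09
G1 X10.00 Y5.00
; layer 2
G0 Z4.00
G0 X10.00 Y5.00
G1 X8.12 Y8.91
G1 X3.89 Y9.87
G1 X0.50 Y7.17
G1 X0.50 Y2.83
G1 X3.89 Y0.13
G1 X8.12 Y1.09
G1 X10.00 Y5.00
; layer 3
G0 Z6.00
G0 X10.00 Y5.00
G1 X8.12 Y8.91
G1 X3.89 Y9.87
G1 X0.50 Y7.17
G1 X0.50 Y2.83
G1 X3.89 Y0.13
G1 X8.12 Y1.09
G1 X10.00 Y5.00
; layer 4
G0 Z8.00
G0 X10.00 Y5.00
G1 X8.12 Y8.91
G1 X3.89 Y9.87
G1 X0.50 Y7.17
G1 X0.50 Y2.83
G1 X3.89 Y0.13
G1 X8.12 Y1.09
G1 X10.00 Y5.00
; layer 5
G0 Z10.00
G0 X10.00 Y5.00
G1 X8.12 Y8.91
G1 X3.89 Y9.87
G1 X0.50 Y7.17
G1 X0.50 Y2.83
G1 X3.89 Y0.13
G1 X8.12 Y1.09
G1 X10.00 Y5.00
; layer 6
G0 Z12.00
G0 X10.00 Y5.00
G1 X8.12 Y8.91
G1 X3.89 Y9.87
G1 X0.50 Y7.17
G1 X0.50 Y2.83
G1 X3.89 Y0.13
G1 X8.12 Y1.09
G1 X10.00 Y5.00
M2 ; end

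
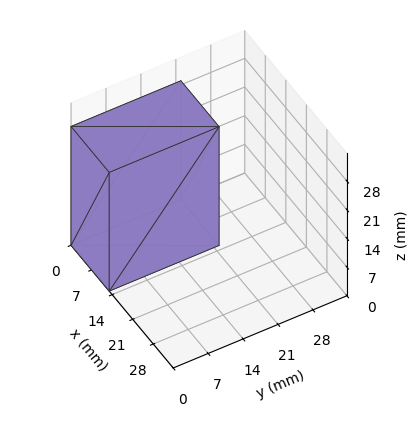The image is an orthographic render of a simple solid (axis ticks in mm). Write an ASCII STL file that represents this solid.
Reading the render: the shape is a rectangular box, roughly 13 × 22 mm footprint and 29 mm tall (dimensions read to the nearest mm from the axis ticks). For the STL, each face is triangulated and given an outward normal.

solid part
  facet normal 0.0000 0.0000 -1.0000
    outer loop
      vertex 13.00 22.00 0.00
      vertex 13.00 0.00 0.00
      vertex 0.00 0.00 0.00
    endloop
  endfacet
  facet normal 0.0000 0.0000 -1.0000
    outer loop
      vertex 0.00 22.00 0.00
      vertex 13.00 22.00 0.00
      vertex 0.00 0.00 0.00
    endloop
  endfacet
  facet normal 0.0000 0.0000 1.0000
    outer loop
      vertex 0.00 0.00 29.00
      vertex 13.00 0.00 29.00
      vertex 13.00 22.00 29.00
    endloop
  endfacet
  facet normal 0.0000 0.0000 1.0000
    outer loop
      vertex 0.00 0.00 29.00
      vertex 13.00 22.00 29.00
      vertex 0.00 22.00 29.00
    endloop
  endfacet
  facet normal 0.0000 -1.0000 0.0000
    outer loop
      vertex 0.00 0.00 0.00
      vertex 13.00 0.00 0.00
      vertex 13.00 0.00 29.00
    endloop
  endfacet
  facet normal 0.0000 -1.0000 0.0000
    outer loop
      vertex 0.00 0.00 0.00
      vertex 13.00 0.00 29.00
      vertex 0.00 0.00 29.00
    endloop
  endfacet
  facet normal 0.0000 1.0000 0.0000
    outer loop
      vertex 13.00 22.00 29.00
      vertex 13.00 22.00 0.00
      vertex 0.00 22.00 0.00
    endloop
  endfacet
  facet normal 0.0000 1.0000 0.0000
    outer loop
      vertex 0.00 22.00 29.00
      vertex 13.00 22.00 29.00
      vertex 0.00 22.00 0.00
    endloop
  endfacet
  facet normal -1.0000 0.0000 0.0000
    outer loop
      vertex 0.00 22.00 29.00
      vertex 0.00 22.00 0.00
      vertex 0.00 0.00 0.00
    endloop
  endfacet
  facet normal -1.0000 0.0000 0.0000
    outer loop
      vertex 0.00 0.00 29.00
      vertex 0.00 22.00 29.00
      vertex 0.00 0.00 0.00
    endloop
  endfacet
  facet normal 1.0000 0.0000 0.0000
    outer loop
      vertex 13.00 0.00 0.00
      vertex 13.00 22.00 0.00
      vertex 13.00 22.00 29.00
    endloop
  endfacet
  facet normal 1.0000 0.0000 0.0000
    outer loop
      vertex 13.00 0.00 0.00
      vertex 13.00 22.00 29.00
      vertex 13.00 0.00 29.00
    endloop
  endfacet
endsolid part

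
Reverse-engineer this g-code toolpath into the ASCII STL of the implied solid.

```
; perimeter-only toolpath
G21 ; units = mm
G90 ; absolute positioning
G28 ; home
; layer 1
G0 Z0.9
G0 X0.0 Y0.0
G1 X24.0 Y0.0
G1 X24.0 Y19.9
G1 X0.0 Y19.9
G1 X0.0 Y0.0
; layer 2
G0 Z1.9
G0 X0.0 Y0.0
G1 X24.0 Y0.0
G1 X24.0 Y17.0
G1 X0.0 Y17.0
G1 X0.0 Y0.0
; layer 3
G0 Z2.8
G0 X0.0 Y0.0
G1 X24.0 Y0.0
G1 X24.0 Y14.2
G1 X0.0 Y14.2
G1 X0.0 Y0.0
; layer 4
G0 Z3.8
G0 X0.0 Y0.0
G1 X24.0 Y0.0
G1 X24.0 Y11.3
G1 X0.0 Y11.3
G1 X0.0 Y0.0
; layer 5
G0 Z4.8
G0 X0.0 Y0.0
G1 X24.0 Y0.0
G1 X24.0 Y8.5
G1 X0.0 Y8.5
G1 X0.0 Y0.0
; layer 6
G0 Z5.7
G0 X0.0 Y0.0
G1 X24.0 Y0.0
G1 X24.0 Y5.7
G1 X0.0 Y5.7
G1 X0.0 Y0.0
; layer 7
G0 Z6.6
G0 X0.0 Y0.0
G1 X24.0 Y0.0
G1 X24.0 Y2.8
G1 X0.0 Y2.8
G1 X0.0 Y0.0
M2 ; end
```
solid part
  facet normal 0.0000 0.0000 -1.0000
    outer loop
      vertex 24.0 22.7 0.0
      vertex 24.0 0.0 0.0
      vertex 0.0 0.0 0.0
    endloop
  endfacet
  facet normal 0.0000 0.0000 -1.0000
    outer loop
      vertex 0.0 22.7 0.0
      vertex 24.0 22.7 0.0
      vertex 0.0 0.0 0.0
    endloop
  endfacet
  facet normal 0.0000 -1.0000 0.0000
    outer loop
      vertex 0.0 0.0 0.0
      vertex 24.0 0.0 0.0
      vertex 24.0 0.0 7.6
    endloop
  endfacet
  facet normal 0.0000 -1.0000 0.0000
    outer loop
      vertex 0.0 0.0 0.0
      vertex 24.0 0.0 7.6
      vertex 0.0 0.0 7.6
    endloop
  endfacet
  facet normal 0.0000 0.3175 0.9483
    outer loop
      vertex 0.0 0.0 7.6
      vertex 24.0 0.0 7.6
      vertex 24.0 22.7 0.0
    endloop
  endfacet
  facet normal 0.0000 0.3175 0.9483
    outer loop
      vertex 0.0 0.0 7.6
      vertex 24.0 22.7 0.0
      vertex 0.0 22.7 0.0
    endloop
  endfacet
  facet normal -1.0000 0.0000 0.0000
    outer loop
      vertex 0.0 0.0 7.6
      vertex 0.0 22.7 0.0
      vertex 0.0 0.0 0.0
    endloop
  endfacet
  facet normal 1.0000 0.0000 0.0000
    outer loop
      vertex 24.0 0.0 0.0
      vertex 24.0 22.7 0.0
      vertex 24.0 0.0 7.6
    endloop
  endfacet
endsolid part

The G0 Z moves step by Δz≈0.9 mm. The G1 loops shrink linearly with z, so the solid tapers from its base footprint up to z≈7.6. Closing with a flat bottom cap and the tapered top and triangulating gives 8 facets — a wedge (ramp): 24 × 22.7 mm base, rising to 7.6 mm along the y=0 edge and sloping linearly to z=0 at y=22.7.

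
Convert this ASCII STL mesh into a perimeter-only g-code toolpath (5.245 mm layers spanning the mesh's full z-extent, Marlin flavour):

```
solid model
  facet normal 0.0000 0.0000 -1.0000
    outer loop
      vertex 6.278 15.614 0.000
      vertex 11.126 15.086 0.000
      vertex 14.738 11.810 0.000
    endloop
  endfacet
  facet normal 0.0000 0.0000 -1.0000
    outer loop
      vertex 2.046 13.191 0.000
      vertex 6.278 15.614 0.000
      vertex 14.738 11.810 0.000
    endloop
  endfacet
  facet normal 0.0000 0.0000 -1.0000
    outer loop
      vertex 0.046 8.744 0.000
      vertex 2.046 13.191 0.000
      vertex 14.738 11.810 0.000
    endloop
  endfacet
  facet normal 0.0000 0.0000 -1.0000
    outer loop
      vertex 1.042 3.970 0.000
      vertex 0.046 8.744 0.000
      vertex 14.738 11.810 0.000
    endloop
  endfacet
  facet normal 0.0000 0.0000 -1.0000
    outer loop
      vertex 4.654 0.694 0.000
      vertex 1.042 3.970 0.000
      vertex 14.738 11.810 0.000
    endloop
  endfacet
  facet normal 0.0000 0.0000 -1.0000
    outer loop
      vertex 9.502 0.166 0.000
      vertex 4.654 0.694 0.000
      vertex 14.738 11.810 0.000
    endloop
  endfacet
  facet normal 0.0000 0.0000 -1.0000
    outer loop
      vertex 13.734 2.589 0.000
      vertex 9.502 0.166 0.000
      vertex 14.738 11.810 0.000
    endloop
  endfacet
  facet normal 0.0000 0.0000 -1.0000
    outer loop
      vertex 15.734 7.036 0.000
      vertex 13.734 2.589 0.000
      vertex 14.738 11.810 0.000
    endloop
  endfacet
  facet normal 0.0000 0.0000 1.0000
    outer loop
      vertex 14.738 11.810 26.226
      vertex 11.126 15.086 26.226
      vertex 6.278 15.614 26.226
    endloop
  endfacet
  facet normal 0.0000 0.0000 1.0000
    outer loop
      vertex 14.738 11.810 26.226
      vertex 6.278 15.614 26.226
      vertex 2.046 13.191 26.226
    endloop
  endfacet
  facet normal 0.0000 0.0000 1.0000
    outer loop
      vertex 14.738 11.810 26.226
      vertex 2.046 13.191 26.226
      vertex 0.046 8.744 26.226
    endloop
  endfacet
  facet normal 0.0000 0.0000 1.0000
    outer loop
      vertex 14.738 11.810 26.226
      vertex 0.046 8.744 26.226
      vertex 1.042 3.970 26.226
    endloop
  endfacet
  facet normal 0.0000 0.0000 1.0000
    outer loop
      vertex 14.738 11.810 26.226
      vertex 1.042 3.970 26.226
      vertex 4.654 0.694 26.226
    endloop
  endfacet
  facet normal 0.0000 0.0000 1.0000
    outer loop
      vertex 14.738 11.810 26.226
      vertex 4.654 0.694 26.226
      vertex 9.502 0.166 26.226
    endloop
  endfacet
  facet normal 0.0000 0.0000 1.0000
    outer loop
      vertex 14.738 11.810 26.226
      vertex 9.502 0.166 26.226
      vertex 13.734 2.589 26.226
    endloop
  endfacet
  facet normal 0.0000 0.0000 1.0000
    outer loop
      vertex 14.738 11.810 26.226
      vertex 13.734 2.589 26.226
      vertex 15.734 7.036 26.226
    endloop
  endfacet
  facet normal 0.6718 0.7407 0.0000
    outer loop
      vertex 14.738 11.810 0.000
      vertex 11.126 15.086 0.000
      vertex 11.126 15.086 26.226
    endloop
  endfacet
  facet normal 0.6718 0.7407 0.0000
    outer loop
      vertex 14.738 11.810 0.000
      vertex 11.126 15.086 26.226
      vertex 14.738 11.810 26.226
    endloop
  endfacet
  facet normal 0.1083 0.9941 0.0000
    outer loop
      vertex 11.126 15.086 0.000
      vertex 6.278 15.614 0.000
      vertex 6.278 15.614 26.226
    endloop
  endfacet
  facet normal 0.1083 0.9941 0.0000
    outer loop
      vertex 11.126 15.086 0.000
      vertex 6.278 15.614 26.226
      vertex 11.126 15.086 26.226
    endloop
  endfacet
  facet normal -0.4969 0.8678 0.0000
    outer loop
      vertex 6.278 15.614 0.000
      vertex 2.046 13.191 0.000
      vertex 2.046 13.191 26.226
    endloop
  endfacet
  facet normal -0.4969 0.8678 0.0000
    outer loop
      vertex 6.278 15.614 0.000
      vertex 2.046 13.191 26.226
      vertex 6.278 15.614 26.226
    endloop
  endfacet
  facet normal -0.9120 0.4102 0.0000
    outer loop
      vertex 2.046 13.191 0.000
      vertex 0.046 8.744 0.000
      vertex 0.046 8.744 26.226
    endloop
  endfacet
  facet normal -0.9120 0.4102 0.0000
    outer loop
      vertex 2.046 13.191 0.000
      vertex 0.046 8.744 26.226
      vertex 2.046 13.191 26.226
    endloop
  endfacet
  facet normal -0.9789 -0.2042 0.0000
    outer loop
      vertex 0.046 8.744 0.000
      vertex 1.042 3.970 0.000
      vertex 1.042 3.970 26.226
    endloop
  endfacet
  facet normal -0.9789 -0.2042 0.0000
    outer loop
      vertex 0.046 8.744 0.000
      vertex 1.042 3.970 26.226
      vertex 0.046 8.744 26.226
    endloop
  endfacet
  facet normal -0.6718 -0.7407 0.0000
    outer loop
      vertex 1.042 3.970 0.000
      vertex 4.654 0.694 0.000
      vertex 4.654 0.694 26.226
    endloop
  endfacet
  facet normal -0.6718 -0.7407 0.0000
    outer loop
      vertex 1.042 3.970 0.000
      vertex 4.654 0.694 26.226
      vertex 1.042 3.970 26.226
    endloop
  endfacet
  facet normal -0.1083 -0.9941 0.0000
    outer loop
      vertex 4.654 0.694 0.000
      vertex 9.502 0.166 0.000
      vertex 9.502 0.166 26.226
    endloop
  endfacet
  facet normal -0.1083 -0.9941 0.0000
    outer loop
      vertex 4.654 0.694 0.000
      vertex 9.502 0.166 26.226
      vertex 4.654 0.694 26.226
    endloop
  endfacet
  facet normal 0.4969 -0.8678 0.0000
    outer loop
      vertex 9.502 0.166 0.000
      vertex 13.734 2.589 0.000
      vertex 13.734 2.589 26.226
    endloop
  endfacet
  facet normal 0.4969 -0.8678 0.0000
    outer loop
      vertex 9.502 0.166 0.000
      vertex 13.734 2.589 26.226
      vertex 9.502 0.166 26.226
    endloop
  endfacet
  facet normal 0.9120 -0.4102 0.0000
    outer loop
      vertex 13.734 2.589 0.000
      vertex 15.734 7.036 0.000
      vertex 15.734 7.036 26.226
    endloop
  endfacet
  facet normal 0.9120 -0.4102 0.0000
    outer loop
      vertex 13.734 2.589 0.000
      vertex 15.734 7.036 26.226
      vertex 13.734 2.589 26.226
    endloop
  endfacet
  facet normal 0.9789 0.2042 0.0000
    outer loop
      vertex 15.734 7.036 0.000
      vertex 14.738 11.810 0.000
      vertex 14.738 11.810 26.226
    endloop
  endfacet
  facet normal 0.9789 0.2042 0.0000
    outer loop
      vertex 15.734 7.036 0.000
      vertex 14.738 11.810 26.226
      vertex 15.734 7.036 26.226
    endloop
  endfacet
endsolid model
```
; perimeter-only toolpath
G21 ; units = mm
G90 ; absolute positioning
G28 ; home
; layer 1
G0 Z5.245
G0 X14.738 Y11.810
G1 X11.126 Y15.086
G1 X6.278 Y15.614
G1 X2.046 Y13.191
G1 X0.046 Y8.744
G1 X1.042 Y3.970
G1 X4.654 Y0.694
G1 X9.502 Y0.166
G1 X13.734 Y2.589
G1 X15.734 Y7.036
G1 X14.738 Y11.810
; layer 2
G0 Z10.490
G0 X14.738 Y11.810
G1 X11.126 Y15.086
G1 X6.278 Y15.614
G1 X2.046 Y13.191
G1 X0.046 Y8.744
G1 X1.042 Y3.970
G1 X4.654 Y0.694
G1 X9.502 Y0.166
G1 X13.734 Y2.589
G1 X15.734 Y7.036
G1 X14.738 Y11.810
; layer 3
G0 Z15.736
G0 X14.738 Y11.810
G1 X11.126 Y15.086
G1 X6.278 Y15.614
G1 X2.046 Y13.191
G1 X0.046 Y8.744
G1 X1.042 Y3.970
G1 X4.654 Y0.694
G1 X9.502 Y0.166
G1 X13.734 Y2.589
G1 X15.734 Y7.036
G1 X14.738 Y11.810
; layer 4
G0 Z20.981
G0 X14.738 Y11.810
G1 X11.126 Y15.086
G1 X6.278 Y15.614
G1 X2.046 Y13.191
G1 X0.046 Y8.744
G1 X1.042 Y3.970
G1 X4.654 Y0.694
G1 X9.502 Y0.166
G1 X13.734 Y2.589
G1 X15.734 Y7.036
G1 X14.738 Y11.810
; layer 5
G0 Z26.226
G0 X14.738 Y11.810
G1 X11.126 Y15.086
G1 X6.278 Y15.614
G1 X2.046 Y13.191
G1 X0.046 Y8.744
G1 X1.042 Y3.970
G1 X4.654 Y0.694
G1 X9.502 Y0.166
G1 X13.734 Y2.589
G1 X15.734 Y7.036
G1 X14.738 Y11.810
M2 ; end

The solid is a regular 10-sided prism (a cylinder approximated with 10 flat sides), circumscribed radius ≈ 7.89 mm, height ≈ 26.2 mm. Slicing at Δz = 5.245 mm — 5 equal slices spanning the solid's height, so layer i sits at z = i·h/5 — gives 5 non-empty perimeters. Each is a 10-segment closed polygon; G0 lifts to the layer z and rapids to the start vertex, then G1 traces the edges.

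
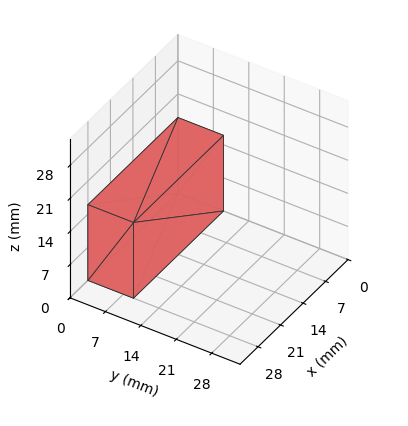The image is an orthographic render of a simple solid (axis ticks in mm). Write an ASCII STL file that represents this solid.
Reading the render: the shape is a rectangular box, roughly 28 × 9 mm footprint and 16 mm tall (dimensions read to the nearest mm from the axis ticks). For the STL, each face is triangulated and given an outward normal.

solid part
  facet normal 0.0000 0.0000 -1.0000
    outer loop
      vertex 28.00 9.00 0.00
      vertex 28.00 0.00 0.00
      vertex 0.00 0.00 0.00
    endloop
  endfacet
  facet normal 0.0000 0.0000 -1.0000
    outer loop
      vertex 0.00 9.00 0.00
      vertex 28.00 9.00 0.00
      vertex 0.00 0.00 0.00
    endloop
  endfacet
  facet normal 0.0000 0.0000 1.0000
    outer loop
      vertex 0.00 0.00 16.00
      vertex 28.00 0.00 16.00
      vertex 28.00 9.00 16.00
    endloop
  endfacet
  facet normal 0.0000 0.0000 1.0000
    outer loop
      vertex 0.00 0.00 16.00
      vertex 28.00 9.00 16.00
      vertex 0.00 9.00 16.00
    endloop
  endfacet
  facet normal 0.0000 -1.0000 0.0000
    outer loop
      vertex 0.00 0.00 0.00
      vertex 28.00 0.00 0.00
      vertex 28.00 0.00 16.00
    endloop
  endfacet
  facet normal 0.0000 -1.0000 0.0000
    outer loop
      vertex 0.00 0.00 0.00
      vertex 28.00 0.00 16.00
      vertex 0.00 0.00 16.00
    endloop
  endfacet
  facet normal 0.0000 1.0000 0.0000
    outer loop
      vertex 28.00 9.00 16.00
      vertex 28.00 9.00 0.00
      vertex 0.00 9.00 0.00
    endloop
  endfacet
  facet normal 0.0000 1.0000 0.0000
    outer loop
      vertex 0.00 9.00 16.00
      vertex 28.00 9.00 16.00
      vertex 0.00 9.00 0.00
    endloop
  endfacet
  facet normal -1.0000 0.0000 0.0000
    outer loop
      vertex 0.00 9.00 16.00
      vertex 0.00 9.00 0.00
      vertex 0.00 0.00 0.00
    endloop
  endfacet
  facet normal -1.0000 0.0000 0.0000
    outer loop
      vertex 0.00 0.00 16.00
      vertex 0.00 9.00 16.00
      vertex 0.00 0.00 0.00
    endloop
  endfacet
  facet normal 1.0000 0.0000 0.0000
    outer loop
      vertex 28.00 0.00 0.00
      vertex 28.00 9.00 0.00
      vertex 28.00 9.00 16.00
    endloop
  endfacet
  facet normal 1.0000 0.0000 0.0000
    outer loop
      vertex 28.00 0.00 0.00
      vertex 28.00 9.00 16.00
      vertex 28.00 0.00 16.00
    endloop
  endfacet
endsolid part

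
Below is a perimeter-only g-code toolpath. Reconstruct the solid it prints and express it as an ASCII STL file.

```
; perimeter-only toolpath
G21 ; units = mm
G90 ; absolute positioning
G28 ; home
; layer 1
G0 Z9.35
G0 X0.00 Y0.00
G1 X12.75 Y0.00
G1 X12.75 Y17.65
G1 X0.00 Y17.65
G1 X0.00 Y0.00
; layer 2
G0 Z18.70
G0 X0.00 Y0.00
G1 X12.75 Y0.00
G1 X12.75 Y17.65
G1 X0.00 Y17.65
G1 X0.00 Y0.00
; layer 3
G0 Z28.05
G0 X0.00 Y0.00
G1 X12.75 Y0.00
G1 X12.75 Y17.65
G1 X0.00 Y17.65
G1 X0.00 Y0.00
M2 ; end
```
solid part
  facet normal 0.0000 0.0000 -1.0000
    outer loop
      vertex 12.75 17.65 0.00
      vertex 12.75 0.00 0.00
      vertex 0.00 0.00 0.00
    endloop
  endfacet
  facet normal 0.0000 0.0000 -1.0000
    outer loop
      vertex 0.00 17.65 0.00
      vertex 12.75 17.65 0.00
      vertex 0.00 0.00 0.00
    endloop
  endfacet
  facet normal 0.0000 0.0000 1.0000
    outer loop
      vertex 0.00 0.00 28.05
      vertex 12.75 0.00 28.05
      vertex 12.75 17.65 28.05
    endloop
  endfacet
  facet normal 0.0000 0.0000 1.0000
    outer loop
      vertex 0.00 0.00 28.05
      vertex 12.75 17.65 28.05
      vertex 0.00 17.65 28.05
    endloop
  endfacet
  facet normal 0.0000 -1.0000 0.0000
    outer loop
      vertex 0.00 0.00 0.00
      vertex 12.75 0.00 0.00
      vertex 12.75 0.00 28.05
    endloop
  endfacet
  facet normal 0.0000 -1.0000 0.0000
    outer loop
      vertex 0.00 0.00 0.00
      vertex 12.75 0.00 28.05
      vertex 0.00 0.00 28.05
    endloop
  endfacet
  facet normal 0.0000 1.0000 0.0000
    outer loop
      vertex 12.75 17.65 28.05
      vertex 12.75 17.65 0.00
      vertex 0.00 17.65 0.00
    endloop
  endfacet
  facet normal 0.0000 1.0000 0.0000
    outer loop
      vertex 0.00 17.65 28.05
      vertex 12.75 17.65 28.05
      vertex 0.00 17.65 0.00
    endloop
  endfacet
  facet normal -1.0000 0.0000 0.0000
    outer loop
      vertex 0.00 17.65 28.05
      vertex 0.00 17.65 0.00
      vertex 0.00 0.00 0.00
    endloop
  endfacet
  facet normal -1.0000 0.0000 0.0000
    outer loop
      vertex 0.00 0.00 28.05
      vertex 0.00 17.65 28.05
      vertex 0.00 0.00 0.00
    endloop
  endfacet
  facet normal 1.0000 0.0000 0.0000
    outer loop
      vertex 12.75 0.00 0.00
      vertex 12.75 17.65 0.00
      vertex 12.75 17.65 28.05
    endloop
  endfacet
  facet normal 1.0000 0.0000 0.0000
    outer loop
      vertex 12.75 0.00 0.00
      vertex 12.75 17.65 28.05
      vertex 12.75 0.00 28.05
    endloop
  endfacet
endsolid part

The G0 Z moves step by Δz≈9.35 mm. Every layer's G1 loop is the same polygon, so the solid is a straight extrusion of it from z=0 to z≈28.1. Closing with flat bottom and top caps and triangulating gives 12 facets — a rectangular box, roughly 12.8 × 17.6 mm footprint and 28.1 mm tall.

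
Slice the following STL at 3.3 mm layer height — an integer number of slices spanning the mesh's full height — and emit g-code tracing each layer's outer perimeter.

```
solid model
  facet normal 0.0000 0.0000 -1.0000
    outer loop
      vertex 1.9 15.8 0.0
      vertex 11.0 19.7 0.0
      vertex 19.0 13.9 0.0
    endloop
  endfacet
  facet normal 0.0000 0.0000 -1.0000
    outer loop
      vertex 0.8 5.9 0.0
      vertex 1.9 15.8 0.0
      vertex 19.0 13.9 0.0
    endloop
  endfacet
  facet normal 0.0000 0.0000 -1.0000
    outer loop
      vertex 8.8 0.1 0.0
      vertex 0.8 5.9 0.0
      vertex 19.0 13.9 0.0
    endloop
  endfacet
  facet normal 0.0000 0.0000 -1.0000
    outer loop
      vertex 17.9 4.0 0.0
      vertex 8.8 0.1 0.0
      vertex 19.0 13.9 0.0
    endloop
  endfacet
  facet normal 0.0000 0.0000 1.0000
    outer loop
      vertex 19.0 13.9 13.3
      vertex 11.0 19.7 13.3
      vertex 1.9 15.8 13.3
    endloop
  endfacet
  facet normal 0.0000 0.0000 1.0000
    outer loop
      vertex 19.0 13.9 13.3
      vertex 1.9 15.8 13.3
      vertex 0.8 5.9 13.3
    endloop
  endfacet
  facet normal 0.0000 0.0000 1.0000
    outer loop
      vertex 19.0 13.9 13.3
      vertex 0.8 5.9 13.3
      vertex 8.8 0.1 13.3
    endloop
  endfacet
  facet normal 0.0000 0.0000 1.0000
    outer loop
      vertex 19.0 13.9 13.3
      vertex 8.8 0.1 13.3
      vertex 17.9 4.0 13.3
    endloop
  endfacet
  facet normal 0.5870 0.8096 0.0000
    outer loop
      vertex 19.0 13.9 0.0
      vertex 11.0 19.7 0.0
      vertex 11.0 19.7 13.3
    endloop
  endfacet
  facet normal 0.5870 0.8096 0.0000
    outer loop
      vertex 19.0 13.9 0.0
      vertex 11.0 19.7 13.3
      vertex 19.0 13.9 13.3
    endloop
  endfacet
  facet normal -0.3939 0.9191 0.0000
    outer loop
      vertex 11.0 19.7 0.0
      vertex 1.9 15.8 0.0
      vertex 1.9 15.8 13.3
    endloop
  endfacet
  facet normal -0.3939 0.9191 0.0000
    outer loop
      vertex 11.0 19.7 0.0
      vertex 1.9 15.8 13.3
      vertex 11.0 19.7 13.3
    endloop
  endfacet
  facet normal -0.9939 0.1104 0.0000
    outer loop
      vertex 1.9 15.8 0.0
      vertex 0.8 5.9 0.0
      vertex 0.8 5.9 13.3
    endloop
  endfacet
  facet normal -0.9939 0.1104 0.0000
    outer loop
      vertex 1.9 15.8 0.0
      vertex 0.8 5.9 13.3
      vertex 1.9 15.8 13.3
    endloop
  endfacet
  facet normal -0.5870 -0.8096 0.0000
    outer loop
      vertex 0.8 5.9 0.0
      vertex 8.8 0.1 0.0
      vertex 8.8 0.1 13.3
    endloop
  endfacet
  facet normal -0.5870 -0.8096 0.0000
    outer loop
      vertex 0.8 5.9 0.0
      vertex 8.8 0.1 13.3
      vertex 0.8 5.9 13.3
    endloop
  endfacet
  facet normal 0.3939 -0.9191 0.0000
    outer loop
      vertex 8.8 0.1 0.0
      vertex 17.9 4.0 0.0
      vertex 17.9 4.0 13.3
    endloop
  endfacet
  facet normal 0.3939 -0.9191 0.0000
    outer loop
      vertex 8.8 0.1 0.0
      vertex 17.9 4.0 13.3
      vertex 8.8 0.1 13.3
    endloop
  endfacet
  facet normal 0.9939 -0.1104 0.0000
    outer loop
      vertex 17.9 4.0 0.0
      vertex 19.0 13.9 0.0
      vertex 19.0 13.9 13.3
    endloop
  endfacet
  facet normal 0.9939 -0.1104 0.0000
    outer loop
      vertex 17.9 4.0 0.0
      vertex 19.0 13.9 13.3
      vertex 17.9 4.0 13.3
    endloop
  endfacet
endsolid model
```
; perimeter-only toolpath
G21 ; units = mm
G90 ; absolute positioning
G28 ; home
; layer 1
G0 Z3.3
G0 X19.0 Y13.9
G1 X11.0 Y19.7
G1 X1.9 Y15.8
G1 X0.8 Y5.9
G1 X8.8 Y0.1
G1 X17.9 Y4.0
G1 X19.0 Y13.9
; layer 2
G0 Z6.7
G0 X19.0 Y13.9
G1 X11.0 Y19.7
G1 X1.9 Y15.8
G1 X0.8 Y5.9
G1 X8.8 Y0.1
G1 X17.9 Y4.0
G1 X19.0 Y13.9
; layer 3
G0 Z10.0
G0 X19.0 Y13.9
G1 X11.0 Y19.7
G1 X1.9 Y15.8
G1 X0.8 Y5.9
G1 X8.8 Y0.1
G1 X17.9 Y4.0
G1 X19.0 Y13.9
; layer 4
G0 Z13.3
G0 X19.0 Y13.9
G1 X11.0 Y19.7
G1 X1.9 Y15.8
G1 X0.8 Y5.9
G1 X8.8 Y0.1
G1 X17.9 Y4.0
G1 X19.0 Y13.9
M2 ; end

The solid is a regular 6-sided prism (a cylinder approximated with 6 flat sides), circumscribed radius ≈ 9.9 mm, height ≈ 13.3 mm. Slicing at Δz = 3.3 mm — 4 equal slices spanning the solid's height, so layer i sits at z = i·h/4 — gives 4 non-empty perimeters. Each is a 6-segment closed polygon; G0 lifts to the layer z and rapids to the start vertex, then G1 traces the edges.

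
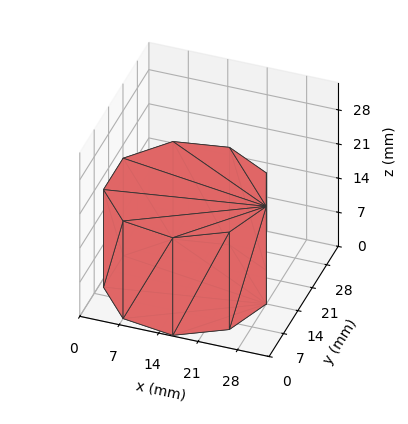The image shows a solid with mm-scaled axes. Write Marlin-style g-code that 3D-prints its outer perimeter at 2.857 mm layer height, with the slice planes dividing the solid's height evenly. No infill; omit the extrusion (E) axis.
Reading the render: the shape is a regular 9-sided prism (a cylinder approximated with 9 flat sides), circumscribed radius ≈ 14 mm, height ≈ 20 mm (dimensions read to the nearest mm from the axis ticks). For the g-code, the solid's height is divided into equal slices at the stated Δz and each level perimeter traced with G1 moves after a G0 lift.

; perimeter-only toolpath
G21 ; units = mm
G90 ; absolute positioning
G28 ; home
; layer 1
G0 Z2.857
G0 X28.000 Y14.000
G1 X24.725 Y22.999
G1 X16.431 Y27.787
G1 X7.000 Y26.124
G1 X0.844 Y18.788
G1 X0.844 Y9.212
G1 X7.000 Y1.876
G1 X16.431 Y0.213
G1 X24.725 Y5.001
G1 X28.000 Y14.000
; layer 2
G0 Z5.714
G0 X28.000 Y14.000
G1 X24.725 Y22.999
G1 X16.431 Y27.787
G1 X7.000 Y26.124
G1 X0.844 Y18.788
G1 X0.844 Y9.212
G1 X7.000 Y1.876
G1 X16.431 Y0.213
G1 X24.725 Y5.001
G1 X28.000 Y14.000
; layer 3
G0 Z8.571
G0 X28.000 Y14.000
G1 X24.725 Y22.999
G1 X16.431 Y27.787
G1 X7.000 Y26.124
G1 X0.844 Y18.788
G1 X0.844 Y9.212
G1 X7.000 Y1.876
G1 X16.431 Y0.213
G1 X24.725 Y5.001
G1 X28.000 Y14.000
; layer 4
G0 Z11.429
G0 X28.000 Y14.000
G1 X24.725 Y22.999
G1 X16.431 Y27.787
G1 X7.000 Y26.124
G1 X0.844 Y18.788
G1 X0.844 Y9.212
G1 X7.000 Y1.876
G1 X16.431 Y0.213
G1 X24.725 Y5.001
G1 X28.000 Y14.000
; layer 5
G0 Z14.286
G0 X28.000 Y14.000
G1 X24.725 Y22.999
G1 X16.431 Y27.787
G1 X7.000 Y26.124
G1 X0.844 Y18.788
G1 X0.844 Y9.212
G1 X7.000 Y1.876
G1 X16.431 Y0.213
G1 X24.725 Y5.001
G1 X28.000 Y14.000
; layer 6
G0 Z17.143
G0 X28.000 Y14.000
G1 X24.725 Y22.999
G1 X16.431 Y27.787
G1 X7.000 Y26.124
G1 X0.844 Y18.788
G1 X0.844 Y9.212
G1 X7.000 Y1.876
G1 X16.431 Y0.213
G1 X24.725 Y5.001
G1 X28.000 Y14.000
; layer 7
G0 Z20.000
G0 X28.000 Y14.000
G1 X24.725 Y22.999
G1 X16.431 Y27.787
G1 X7.000 Y26.124
G1 X0.844 Y18.788
G1 X0.844 Y9.212
G1 X7.000 Y1.876
G1 X16.431 Y0.213
G1 X24.725 Y5.001
G1 X28.000 Y14.000
M2 ; end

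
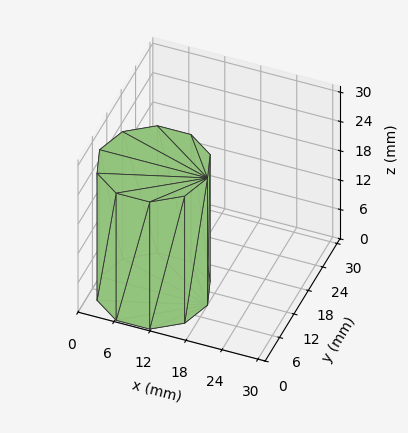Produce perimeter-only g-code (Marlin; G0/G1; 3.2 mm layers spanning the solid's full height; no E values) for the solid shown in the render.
Reading the render: the shape is a regular 10-sided prism (a cylinder approximated with 10 flat sides), circumscribed radius ≈ 9 mm, height ≈ 26 mm (dimensions read to the nearest mm from the axis ticks). For the g-code, the solid's height is divided into equal slices at the stated Δz and each level perimeter traced with G1 moves after a G0 lift.

; perimeter-only toolpath
G21 ; units = mm
G90 ; absolute positioning
G28 ; home
; layer 1
G0 Z3.2
G0 X18.0 Y9.0
G1 X16.3 Y14.3
G1 X11.8 Y17.6
G1 X6.2 Y17.6
G1 X1.7 Y14.3
G1 X0.0 Y9.0
G1 X1.7 Y3.7
G1 X6.2 Y0.4
G1 X11.8 Y0.4
G1 X16.3 Y3.7
G1 X18.0 Y9.0
; layer 2
G0 Z6.5
G0 X18.0 Y9.0
G1 X16.3 Y14.3
G1 X11.8 Y17.6
G1 X6.2 Y17.6
G1 X1.7 Y14.3
G1 X0.0 Y9.0
G1 X1.7 Y3.7
G1 X6.2 Y0.4
G1 X11.8 Y0.4
G1 X16.3 Y3.7
G1 X18.0 Y9.0
; layer 3
G0 Z9.8
G0 X18.0 Y9.0
G1 X16.3 Y14.3
G1 X11.8 Y17.6
G1 X6.2 Y17.6
G1 X1.7 Y14.3
G1 X0.0 Y9.0
G1 X1.7 Y3.7
G1 X6.2 Y0.4
G1 X11.8 Y0.4
G1 X16.3 Y3.7
G1 X18.0 Y9.0
; layer 4
G0 Z13.0
G0 X18.0 Y9.0
G1 X16.3 Y14.3
G1 X11.8 Y17.6
G1 X6.2 Y17.6
G1 X1.7 Y14.3
G1 X0.0 Y9.0
G1 X1.7 Y3.7
G1 X6.2 Y0.4
G1 X11.8 Y0.4
G1 X16.3 Y3.7
G1 X18.0 Y9.0
; layer 5
G0 Z16.2
G0 X18.0 Y9.0
G1 X16.3 Y14.3
G1 X11.8 Y17.6
G1 X6.2 Y17.6
G1 X1.7 Y14.3
G1 X0.0 Y9.0
G1 X1.7 Y3.7
G1 X6.2 Y0.4
G1 X11.8 Y0.4
G1 X16.3 Y3.7
G1 X18.0 Y9.0
; layer 6
G0 Z19.5
G0 X18.0 Y9.0
G1 X16.3 Y14.3
G1 X11.8 Y17.6
G1 X6.2 Y17.6
G1 X1.7 Y14.3
G1 X0.0 Y9.0
G1 X1.7 Y3.7
G1 X6.2 Y0.4
G1 X11.8 Y0.4
G1 X16.3 Y3.7
G1 X18.0 Y9.0
; layer 7
G0 Z22.8
G0 X18.0 Y9.0
G1 X16.3 Y14.3
G1 X11.8 Y17.6
G1 X6.2 Y17.6
G1 X1.7 Y14.3
G1 X0.0 Y9.0
G1 X1.7 Y3.7
G1 X6.2 Y0.4
G1 X11.8 Y0.4
G1 X16.3 Y3.7
G1 X18.0 Y9.0
; layer 8
G0 Z26.0
G0 X18.0 Y9.0
G1 X16.3 Y14.3
G1 X11.8 Y17.6
G1 X6.2 Y17.6
G1 X1.7 Y14.3
G1 X0.0 Y9.0
G1 X1.7 Y3.7
G1 X6.2 Y0.4
G1 X11.8 Y0.4
G1 X16.3 Y3.7
G1 X18.0 Y9.0
M2 ; end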